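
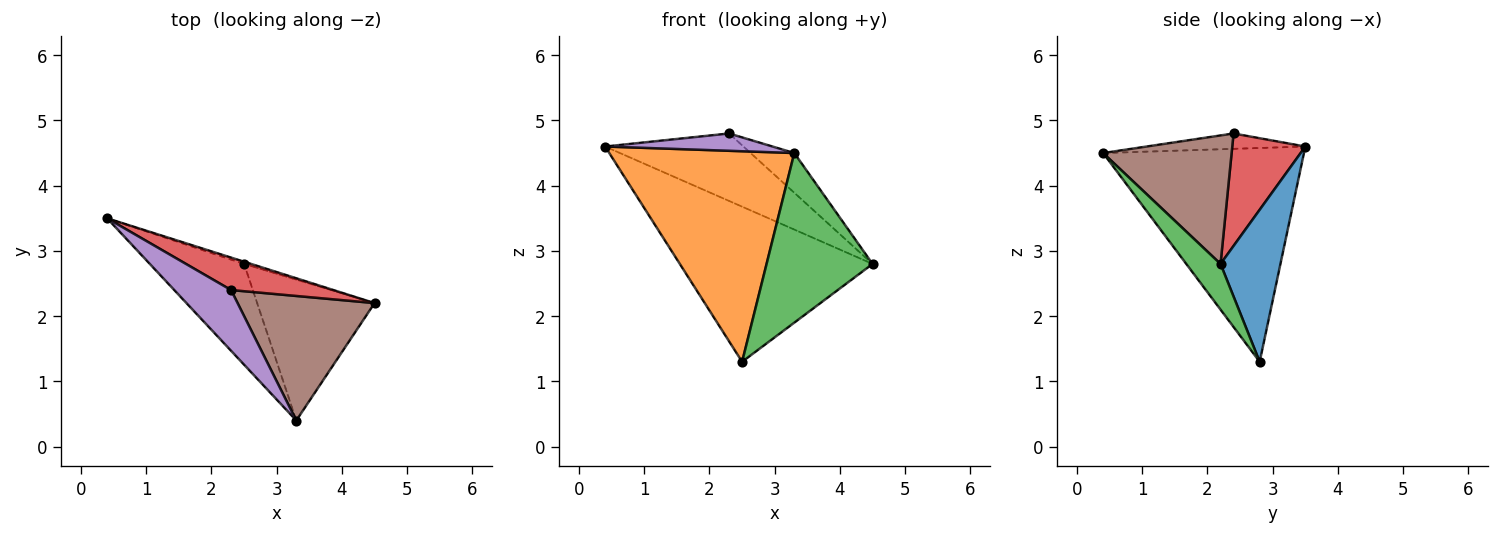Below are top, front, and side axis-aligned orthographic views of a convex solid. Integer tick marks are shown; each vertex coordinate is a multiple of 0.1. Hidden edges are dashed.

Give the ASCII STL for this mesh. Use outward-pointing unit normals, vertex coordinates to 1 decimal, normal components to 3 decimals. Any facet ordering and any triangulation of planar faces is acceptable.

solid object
 facet normal 0.297 0.955 -0.014
  outer loop
   vertex 2.5 2.8 1.3
   vertex 0.4 3.5 4.6
   vertex 4.5 2.2 2.8
  endloop
 endfacet
 facet normal -0.700 -0.645 -0.308
  outer loop
   vertex 2.5 2.8 1.3
   vertex 3.3 0.4 4.5
   vertex 0.4 3.5 4.6
  endloop
 endfacet
 facet normal 0.241 -0.746 -0.620
  outer loop
   vertex 2.5 2.8 1.3
   vertex 4.5 2.2 2.8
   vertex 3.3 0.4 4.5
  endloop
 endfacet
 facet normal 0.430 0.814 0.391
  outer loop
   vertex 2.3 2.4 4.8
   vertex 4.5 2.2 2.8
   vertex 0.4 3.5 4.6
  endloop
 endfacet
 facet normal -0.252 -0.265 0.931
  outer loop
   vertex 2.3 2.4 4.8
   vertex 0.4 3.5 4.6
   vertex 3.3 0.4 4.5
  endloop
 endfacet
 facet normal 0.666 0.227 0.710
  outer loop
   vertex 2.3 2.4 4.8
   vertex 3.3 0.4 4.5
   vertex 4.5 2.2 2.8
  endloop
 endfacet
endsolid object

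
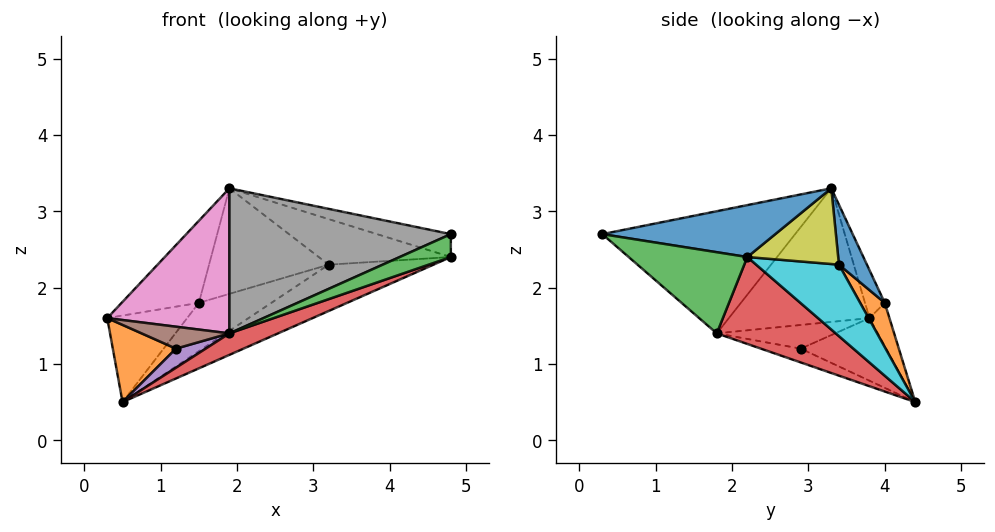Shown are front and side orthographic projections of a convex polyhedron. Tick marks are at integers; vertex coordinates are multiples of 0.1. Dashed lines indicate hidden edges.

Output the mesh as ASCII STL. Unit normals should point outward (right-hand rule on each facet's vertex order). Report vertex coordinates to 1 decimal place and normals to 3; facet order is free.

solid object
 facet normal 0.343 0.146 0.928
  outer loop
   vertex 1.9 3.3 3.3
   vertex 4.8 0.3 2.7
   vertex 4.8 2.2 2.4
  endloop
 endfacet
 facet normal -0.727 -0.538 -0.426
  outer loop
   vertex 1.2 2.9 1.2
   vertex 0.3 3.8 1.6
   vertex 0.5 4.4 0.5
  endloop
 endfacet
 facet normal 0.340 -0.147 -0.929
  outer loop
   vertex 1.9 1.8 1.4
   vertex 4.8 2.2 2.4
   vertex 4.8 0.3 2.7
  endloop
 endfacet
 facet normal 0.340 -0.139 -0.930
  outer loop
   vertex 1.9 1.8 1.4
   vertex 0.5 4.4 0.5
   vertex 4.8 2.2 2.4
  endloop
 endfacet
 facet normal -0.724 -0.539 -0.431
  outer loop
   vertex 1.9 1.8 1.4
   vertex 1.2 2.9 1.2
   vertex 0.5 4.4 0.5
  endloop
 endfacet
 facet normal -0.728 -0.540 -0.423
  outer loop
   vertex 1.9 1.8 1.4
   vertex 0.3 3.8 1.6
   vertex 1.2 2.9 1.2
  endloop
 endfacet
 facet normal -0.670 -0.582 0.460
  outer loop
   vertex 1.9 1.8 1.4
   vertex 1.9 3.3 3.3
   vertex 0.3 3.8 1.6
  endloop
 endfacet
 facet normal -0.564 -0.648 0.512
  outer loop
   vertex 1.9 1.8 1.4
   vertex 4.8 0.3 2.7
   vertex 1.9 3.3 3.3
  endloop
 endfacet
 facet normal 0.438 0.637 0.634
  outer loop
   vertex 3.2 3.4 2.3
   vertex 1.9 3.3 3.3
   vertex 4.8 2.2 2.4
  endloop
 endfacet
 facet normal 0.556 0.704 -0.442
  outer loop
   vertex 3.2 3.4 2.3
   vertex 4.8 2.2 2.4
   vertex 0.5 4.4 0.5
  endloop
 endfacet
 facet normal 0.212 0.906 0.366
  outer loop
   vertex 1.5 4.0 1.8
   vertex 1.9 3.3 3.3
   vertex 3.2 3.4 2.3
  endloop
 endfacet
 facet normal 0.321 0.946 0.044
  outer loop
   vertex 1.5 4.0 1.8
   vertex 3.2 3.4 2.3
   vertex 0.5 4.4 0.5
  endloop
 endfacet
 facet normal -0.220 0.860 0.460
  outer loop
   vertex 1.5 4.0 1.8
   vertex 0.3 3.8 1.6
   vertex 1.9 3.3 3.3
  endloop
 endfacet
 facet normal -0.218 0.873 0.436
  outer loop
   vertex 1.5 4.0 1.8
   vertex 0.5 4.4 0.5
   vertex 0.3 3.8 1.6
  endloop
 endfacet
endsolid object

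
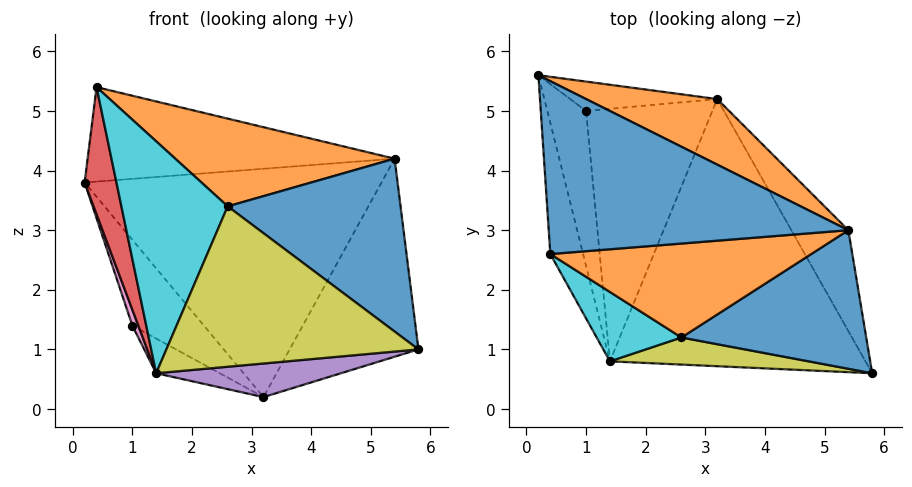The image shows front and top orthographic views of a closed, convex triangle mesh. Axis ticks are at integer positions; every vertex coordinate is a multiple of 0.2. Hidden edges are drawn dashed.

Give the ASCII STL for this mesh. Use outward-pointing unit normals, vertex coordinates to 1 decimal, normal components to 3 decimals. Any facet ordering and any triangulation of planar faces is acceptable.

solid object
 facet normal 0.170 0.473 0.865
  outer loop
   vertex 5.4 3.0 4.2
   vertex 0.2 5.6 3.8
   vertex 0.4 2.6 5.4
  endloop
 endfacet
 facet normal 0.417 0.873 0.251
  outer loop
   vertex 5.4 3.0 4.2
   vertex 3.2 5.2 0.2
   vertex 0.2 5.6 3.8
  endloop
 endfacet
 facet normal 0.864 0.449 -0.228
  outer loop
   vertex 5.4 3.0 4.2
   vertex 5.8 0.6 1.0
   vertex 3.2 5.2 0.2
  endloop
 endfacet
 facet normal -0.978 -0.145 -0.149
  outer loop
   vertex 1.4 0.8 0.6
   vertex 0.4 2.6 5.4
   vertex 0.2 5.6 3.8
  endloop
 endfacet
 facet normal 0.084 -0.124 -0.989
  outer loop
   vertex 1.4 0.8 0.6
   vertex 3.2 5.2 0.2
   vertex 5.8 0.6 1.0
  endloop
 endfacet
 facet normal -0.254 0.915 -0.313
  outer loop
   vertex 1.0 5.0 1.4
   vertex 0.2 5.6 3.8
   vertex 3.2 5.2 0.2
  endloop
 endfacet
 facet normal -0.951 -0.032 -0.309
  outer loop
   vertex 1.0 5.0 1.4
   vertex 1.4 0.8 0.6
   vertex 0.2 5.6 3.8
  endloop
 endfacet
 facet normal -0.484 0.119 -0.867
  outer loop
   vertex 1.0 5.0 1.4
   vertex 3.2 5.2 0.2
   vertex 1.4 0.8 0.6
  endloop
 endfacet
 facet normal -0.060 -0.984 0.166
  outer loop
   vertex 2.6 1.2 3.4
   vertex 1.4 0.8 0.6
   vertex 5.8 0.6 1.0
  endloop
 endfacet
 facet normal -0.330 -0.905 0.271
  outer loop
   vertex 2.6 1.2 3.4
   vertex 0.4 2.6 5.4
   vertex 1.4 0.8 0.6
  endloop
 endfacet
 facet normal 0.307 -0.742 0.595
  outer loop
   vertex 2.6 1.2 3.4
   vertex 5.8 0.6 1.0
   vertex 5.4 3.0 4.2
  endloop
 endfacet
 facet normal 0.224 -0.665 0.712
  outer loop
   vertex 2.6 1.2 3.4
   vertex 5.4 3.0 4.2
   vertex 0.4 2.6 5.4
  endloop
 endfacet
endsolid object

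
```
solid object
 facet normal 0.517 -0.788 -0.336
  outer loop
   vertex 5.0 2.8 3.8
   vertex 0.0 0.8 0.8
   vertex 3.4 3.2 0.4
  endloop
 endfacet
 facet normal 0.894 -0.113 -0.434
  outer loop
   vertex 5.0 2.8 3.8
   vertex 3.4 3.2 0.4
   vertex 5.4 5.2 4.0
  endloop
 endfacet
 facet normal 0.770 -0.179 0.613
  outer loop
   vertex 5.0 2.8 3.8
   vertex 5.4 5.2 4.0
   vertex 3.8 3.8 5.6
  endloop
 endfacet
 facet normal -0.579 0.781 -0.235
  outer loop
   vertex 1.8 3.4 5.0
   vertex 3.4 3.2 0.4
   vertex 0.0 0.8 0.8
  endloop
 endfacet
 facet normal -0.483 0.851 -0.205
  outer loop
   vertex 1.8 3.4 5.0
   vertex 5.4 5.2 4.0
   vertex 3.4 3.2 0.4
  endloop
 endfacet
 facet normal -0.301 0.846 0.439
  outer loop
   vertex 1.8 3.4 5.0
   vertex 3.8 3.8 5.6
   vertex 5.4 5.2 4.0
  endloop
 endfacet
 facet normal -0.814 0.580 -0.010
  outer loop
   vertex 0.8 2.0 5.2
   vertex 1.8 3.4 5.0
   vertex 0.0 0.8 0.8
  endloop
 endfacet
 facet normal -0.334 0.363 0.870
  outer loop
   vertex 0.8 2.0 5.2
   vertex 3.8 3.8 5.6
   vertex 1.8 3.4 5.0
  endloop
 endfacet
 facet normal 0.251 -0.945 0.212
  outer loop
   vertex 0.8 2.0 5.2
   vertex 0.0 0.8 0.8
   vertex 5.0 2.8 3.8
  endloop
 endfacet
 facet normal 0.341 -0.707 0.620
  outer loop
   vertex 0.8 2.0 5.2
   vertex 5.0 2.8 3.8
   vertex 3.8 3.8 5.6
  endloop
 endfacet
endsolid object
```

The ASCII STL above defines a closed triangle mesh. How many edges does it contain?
15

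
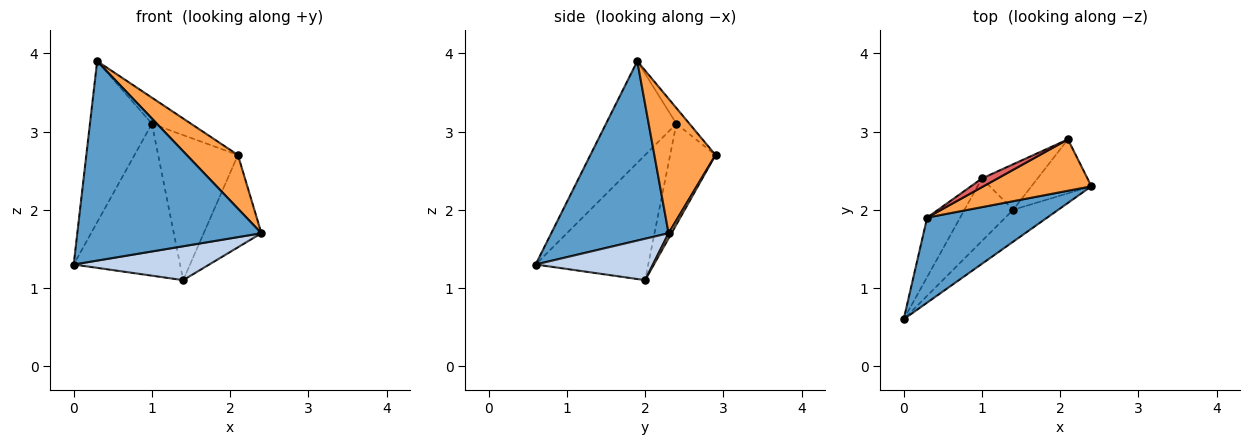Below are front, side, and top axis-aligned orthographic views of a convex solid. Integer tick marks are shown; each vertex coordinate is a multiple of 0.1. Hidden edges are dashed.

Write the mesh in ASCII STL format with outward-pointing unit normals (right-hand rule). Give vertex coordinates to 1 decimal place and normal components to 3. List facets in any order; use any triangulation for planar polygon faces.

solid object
 facet normal 0.506 -0.794 0.338
  outer loop
   vertex 0.3 1.9 3.9
   vertex 0.0 0.6 1.3
   vertex 2.4 2.3 1.7
  endloop
 endfacet
 facet normal 0.533 -0.616 -0.580
  outer loop
   vertex 1.4 2.0 1.1
   vertex 2.4 2.3 1.7
   vertex 0.0 0.6 1.3
  endloop
 endfacet
 facet normal 0.653 -0.547 0.524
  outer loop
   vertex 2.1 2.9 2.7
   vertex 0.3 1.9 3.9
   vertex 2.4 2.3 1.7
  endloop
 endfacet
 facet normal 0.044 0.862 -0.504
  outer loop
   vertex 2.1 2.9 2.7
   vertex 2.4 2.3 1.7
   vertex 1.4 2.0 1.1
  endloop
 endfacet
 facet normal -0.729 0.642 -0.237
  outer loop
   vertex 1.0 2.4 3.1
   vertex 0.0 0.6 1.3
   vertex 0.3 1.9 3.9
  endloop
 endfacet
 facet normal -0.700 0.661 -0.272
  outer loop
   vertex 1.0 2.4 3.1
   vertex 1.4 2.0 1.1
   vertex 0.0 0.6 1.3
  endloop
 endfacet
 facet normal -0.302 0.905 0.302
  outer loop
   vertex 1.0 2.4 3.1
   vertex 0.3 1.9 3.9
   vertex 2.1 2.9 2.7
  endloop
 endfacet
 facet normal -0.477 0.839 -0.263
  outer loop
   vertex 1.0 2.4 3.1
   vertex 2.1 2.9 2.7
   vertex 1.4 2.0 1.1
  endloop
 endfacet
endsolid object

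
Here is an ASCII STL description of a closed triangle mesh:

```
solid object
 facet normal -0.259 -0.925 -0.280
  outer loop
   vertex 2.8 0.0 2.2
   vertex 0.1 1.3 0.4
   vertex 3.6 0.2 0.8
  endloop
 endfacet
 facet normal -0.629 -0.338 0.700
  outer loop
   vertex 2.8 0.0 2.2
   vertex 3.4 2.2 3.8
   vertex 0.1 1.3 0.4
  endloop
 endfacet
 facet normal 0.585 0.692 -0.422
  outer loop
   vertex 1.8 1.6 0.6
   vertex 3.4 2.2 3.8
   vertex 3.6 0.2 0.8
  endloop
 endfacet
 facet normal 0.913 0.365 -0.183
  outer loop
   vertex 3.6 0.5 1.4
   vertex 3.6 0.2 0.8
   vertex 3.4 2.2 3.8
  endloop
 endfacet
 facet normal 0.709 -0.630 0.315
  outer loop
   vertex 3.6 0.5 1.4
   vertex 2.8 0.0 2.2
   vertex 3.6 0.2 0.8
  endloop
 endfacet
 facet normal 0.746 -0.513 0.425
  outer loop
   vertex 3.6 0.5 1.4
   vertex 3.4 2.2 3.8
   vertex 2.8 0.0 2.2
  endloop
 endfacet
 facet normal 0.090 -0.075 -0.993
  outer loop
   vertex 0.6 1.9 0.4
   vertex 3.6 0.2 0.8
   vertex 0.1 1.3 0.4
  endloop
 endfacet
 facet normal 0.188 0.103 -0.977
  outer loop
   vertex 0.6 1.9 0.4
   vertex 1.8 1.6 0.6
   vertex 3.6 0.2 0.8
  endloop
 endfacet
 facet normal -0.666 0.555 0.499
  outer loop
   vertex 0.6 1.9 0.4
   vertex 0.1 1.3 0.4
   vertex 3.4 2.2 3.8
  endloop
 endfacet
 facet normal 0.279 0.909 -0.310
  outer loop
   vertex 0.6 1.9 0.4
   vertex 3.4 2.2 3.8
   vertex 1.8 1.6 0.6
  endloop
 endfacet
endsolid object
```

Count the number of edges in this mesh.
15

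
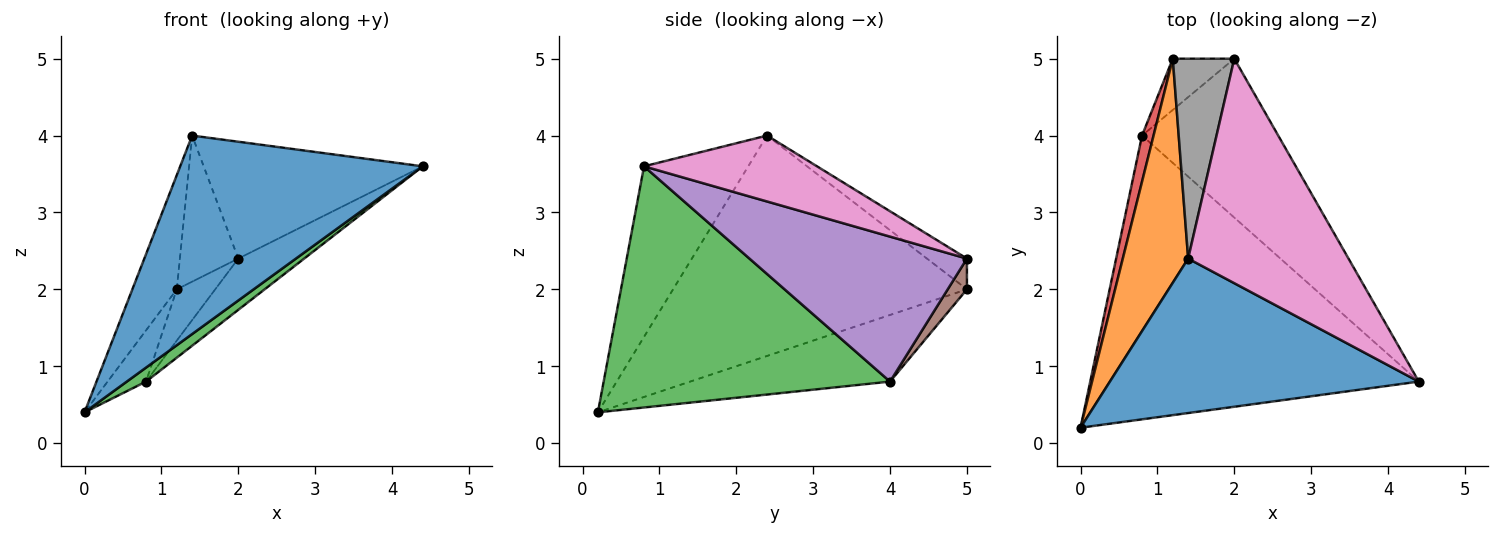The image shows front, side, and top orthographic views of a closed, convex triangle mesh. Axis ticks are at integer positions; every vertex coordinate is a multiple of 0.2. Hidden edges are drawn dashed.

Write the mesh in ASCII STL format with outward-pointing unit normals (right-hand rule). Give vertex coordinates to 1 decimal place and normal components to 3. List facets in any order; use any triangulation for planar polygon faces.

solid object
 facet normal -0.321 -0.747 0.582
  outer loop
   vertex 1.4 2.4 4.0
   vertex 0.0 0.2 0.4
   vertex 4.4 0.8 3.6
  endloop
 endfacet
 facet normal -0.949 0.143 0.281
  outer loop
   vertex 1.4 2.4 4.0
   vertex 1.2 5.0 2.0
   vertex 0.0 0.2 0.4
  endloop
 endfacet
 facet normal 0.591 -0.040 -0.806
  outer loop
   vertex 0.8 4.0 0.8
   vertex 4.4 0.8 3.6
   vertex 0.0 0.2 0.4
  endloop
 endfacet
 facet normal -0.968 0.186 0.168
  outer loop
   vertex 0.8 4.0 0.8
   vertex 0.0 0.2 0.4
   vertex 1.2 5.0 2.0
  endloop
 endfacet
 facet normal 0.712 0.216 -0.669
  outer loop
   vertex 2.0 5.0 2.4
   vertex 4.4 0.8 3.6
   vertex 0.8 4.0 0.8
  endloop
 endfacet
 facet normal 0.333 0.667 -0.667
  outer loop
   vertex 2.0 5.0 2.4
   vertex 0.8 4.0 0.8
   vertex 1.2 5.0 2.0
  endloop
 endfacet
 facet normal 0.342 0.434 0.833
  outer loop
   vertex 2.0 5.0 2.4
   vertex 1.4 2.4 4.0
   vertex 4.4 0.8 3.6
  endloop
 endfacet
 facet normal -0.374 0.547 0.749
  outer loop
   vertex 2.0 5.0 2.4
   vertex 1.2 5.0 2.0
   vertex 1.4 2.4 4.0
  endloop
 endfacet
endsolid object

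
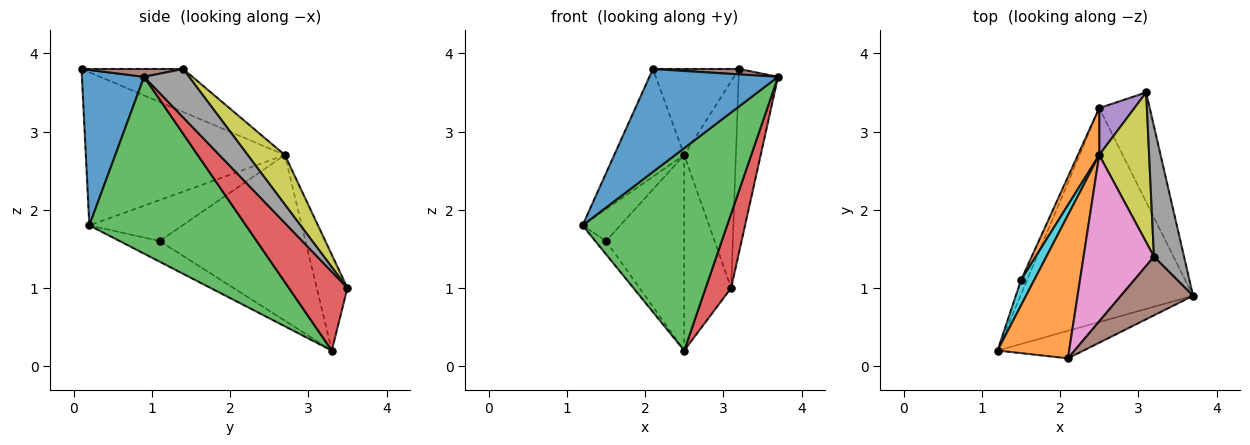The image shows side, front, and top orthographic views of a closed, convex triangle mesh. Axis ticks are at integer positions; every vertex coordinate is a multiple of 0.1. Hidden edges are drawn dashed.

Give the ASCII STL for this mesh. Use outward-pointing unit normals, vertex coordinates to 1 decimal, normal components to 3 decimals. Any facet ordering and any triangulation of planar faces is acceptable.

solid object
 facet normal 0.423 -0.875 -0.234
  outer loop
   vertex 2.1 0.1 3.8
   vertex 1.2 0.2 1.8
   vertex 3.7 0.9 3.7
  endloop
 endfacet
 facet normal -0.863 0.304 0.404
  outer loop
   vertex 2.5 2.7 2.7
   vertex 1.2 0.2 1.8
   vertex 2.1 0.1 3.8
  endloop
 endfacet
 facet normal 0.597 -0.551 -0.583
  outer loop
   vertex 2.5 3.3 0.2
   vertex 3.7 0.9 3.7
   vertex 1.2 0.2 1.8
  endloop
 endfacet
 facet normal 0.790 -0.344 -0.507
  outer loop
   vertex 2.5 3.3 0.2
   vertex 3.1 3.5 1.0
   vertex 3.7 0.9 3.7
  endloop
 endfacet
 facet normal -0.536 0.821 0.197
  outer loop
   vertex 2.5 3.3 0.2
   vertex 2.5 2.7 2.7
   vertex 3.1 3.5 1.0
  endloop
 endfacet
 facet normal 0.107 -0.091 0.990
  outer loop
   vertex 3.2 1.4 3.8
   vertex 2.1 0.1 3.8
   vertex 3.7 0.9 3.7
  endloop
 endfacet
 facet normal -0.477 0.404 0.781
  outer loop
   vertex 3.2 1.4 3.8
   vertex 2.5 2.7 2.7
   vertex 2.1 0.1 3.8
  endloop
 endfacet
 facet normal 0.682 0.597 0.423
  outer loop
   vertex 3.2 1.4 3.8
   vertex 3.7 0.9 3.7
   vertex 3.1 3.5 1.0
  endloop
 endfacet
 facet normal 0.503 0.700 0.507
  outer loop
   vertex 3.2 1.4 3.8
   vertex 3.1 3.5 1.0
   vertex 2.5 2.7 2.7
  endloop
 endfacet
 facet normal -0.889 0.360 0.285
  outer loop
   vertex 1.5 1.1 1.6
   vertex 1.2 0.2 1.8
   vertex 2.5 2.7 2.7
  endloop
 endfacet
 facet normal -0.929 0.249 -0.272
  outer loop
   vertex 1.5 1.1 1.6
   vertex 2.5 3.3 0.2
   vertex 1.2 0.2 1.8
  endloop
 endfacet
 facet normal -0.876 0.470 0.113
  outer loop
   vertex 1.5 1.1 1.6
   vertex 2.5 2.7 2.7
   vertex 2.5 3.3 0.2
  endloop
 endfacet
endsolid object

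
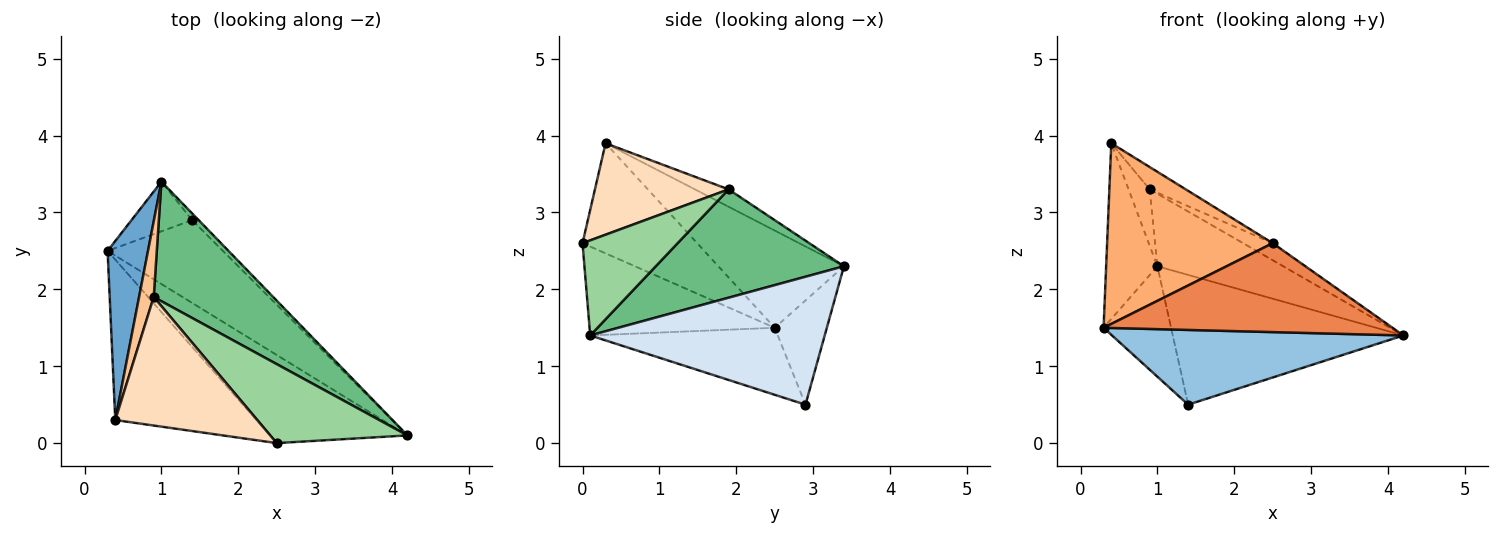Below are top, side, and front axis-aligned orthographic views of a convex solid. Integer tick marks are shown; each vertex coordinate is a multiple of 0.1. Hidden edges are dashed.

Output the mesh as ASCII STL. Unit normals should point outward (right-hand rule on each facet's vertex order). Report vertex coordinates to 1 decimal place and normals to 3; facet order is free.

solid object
 facet normal -0.864 0.353 0.359
  outer loop
   vertex 1.0 3.4 2.3
   vertex 0.3 2.5 1.5
   vertex 0.4 0.3 3.9
  endloop
 endfacet
 facet normal -0.396 -0.615 -0.682
  outer loop
   vertex 1.4 2.9 0.5
   vertex 4.2 0.1 1.4
   vertex 0.3 2.5 1.5
  endloop
 endfacet
 facet normal -0.576 0.746 -0.335
  outer loop
   vertex 1.4 2.9 0.5
   vertex 0.3 2.5 1.5
   vertex 1.0 3.4 2.3
  endloop
 endfacet
 facet normal 0.712 0.701 -0.036
  outer loop
   vertex 1.4 2.9 0.5
   vertex 1.0 3.4 2.3
   vertex 4.2 0.1 1.4
  endloop
 endfacet
 facet normal -0.414 -0.646 -0.641
  outer loop
   vertex 2.5 0.0 2.6
   vertex 0.3 2.5 1.5
   vertex 4.2 0.1 1.4
  endloop
 endfacet
 facet normal -0.460 -0.664 -0.590
  outer loop
   vertex 2.5 0.0 2.6
   vertex 0.4 0.3 3.9
   vertex 0.3 2.5 1.5
  endloop
 endfacet
 facet normal -0.689 0.433 0.581
  outer loop
   vertex 0.9 1.9 3.3
   vertex 1.0 3.4 2.3
   vertex 0.4 0.3 3.9
  endloop
 endfacet
 facet normal 0.536 0.145 0.832
  outer loop
   vertex 0.9 1.9 3.3
   vertex 0.4 0.3 3.9
   vertex 2.5 0.0 2.6
  endloop
 endfacet
 facet normal 0.613 0.410 0.676
  outer loop
   vertex 0.9 1.9 3.3
   vertex 4.2 0.1 1.4
   vertex 1.0 3.4 2.3
  endloop
 endfacet
 facet normal 0.561 0.174 0.809
  outer loop
   vertex 0.9 1.9 3.3
   vertex 2.5 0.0 2.6
   vertex 4.2 0.1 1.4
  endloop
 endfacet
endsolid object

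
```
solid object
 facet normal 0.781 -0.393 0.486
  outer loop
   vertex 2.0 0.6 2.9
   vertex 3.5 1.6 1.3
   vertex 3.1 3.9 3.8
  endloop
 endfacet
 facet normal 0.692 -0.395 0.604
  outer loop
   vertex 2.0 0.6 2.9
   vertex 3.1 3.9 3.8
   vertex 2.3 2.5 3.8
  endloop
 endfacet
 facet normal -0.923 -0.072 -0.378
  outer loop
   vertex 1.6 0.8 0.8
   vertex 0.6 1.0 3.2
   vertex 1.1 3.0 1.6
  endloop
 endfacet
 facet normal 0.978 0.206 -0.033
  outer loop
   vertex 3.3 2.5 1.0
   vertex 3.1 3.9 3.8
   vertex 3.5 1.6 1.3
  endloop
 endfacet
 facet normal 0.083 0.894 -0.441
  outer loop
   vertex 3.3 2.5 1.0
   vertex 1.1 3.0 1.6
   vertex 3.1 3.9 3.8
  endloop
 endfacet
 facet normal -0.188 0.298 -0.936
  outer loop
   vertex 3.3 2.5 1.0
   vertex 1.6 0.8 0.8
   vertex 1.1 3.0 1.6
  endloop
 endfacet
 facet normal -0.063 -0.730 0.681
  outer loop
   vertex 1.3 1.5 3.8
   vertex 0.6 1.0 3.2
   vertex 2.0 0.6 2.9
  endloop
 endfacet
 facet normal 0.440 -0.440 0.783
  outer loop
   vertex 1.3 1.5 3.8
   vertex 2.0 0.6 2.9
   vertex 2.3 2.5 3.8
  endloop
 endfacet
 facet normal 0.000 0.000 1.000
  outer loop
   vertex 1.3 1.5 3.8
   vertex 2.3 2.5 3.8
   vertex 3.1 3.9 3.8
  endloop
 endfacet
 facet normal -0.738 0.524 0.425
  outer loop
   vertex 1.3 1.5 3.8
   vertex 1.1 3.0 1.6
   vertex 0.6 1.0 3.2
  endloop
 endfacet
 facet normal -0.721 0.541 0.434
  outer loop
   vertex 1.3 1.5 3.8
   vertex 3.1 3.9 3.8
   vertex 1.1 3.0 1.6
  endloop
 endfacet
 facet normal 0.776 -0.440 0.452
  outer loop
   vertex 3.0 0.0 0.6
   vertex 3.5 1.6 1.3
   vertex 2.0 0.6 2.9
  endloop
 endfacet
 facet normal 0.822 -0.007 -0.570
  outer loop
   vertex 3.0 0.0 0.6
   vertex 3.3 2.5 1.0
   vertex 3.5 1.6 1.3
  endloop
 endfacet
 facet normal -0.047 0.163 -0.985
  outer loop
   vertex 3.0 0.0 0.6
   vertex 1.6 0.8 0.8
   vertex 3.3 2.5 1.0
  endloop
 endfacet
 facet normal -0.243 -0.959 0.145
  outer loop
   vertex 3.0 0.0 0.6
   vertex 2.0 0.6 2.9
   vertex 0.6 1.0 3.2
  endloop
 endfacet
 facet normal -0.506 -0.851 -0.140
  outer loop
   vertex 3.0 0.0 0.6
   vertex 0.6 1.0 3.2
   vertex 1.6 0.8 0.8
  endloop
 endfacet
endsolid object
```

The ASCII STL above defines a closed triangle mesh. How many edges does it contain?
24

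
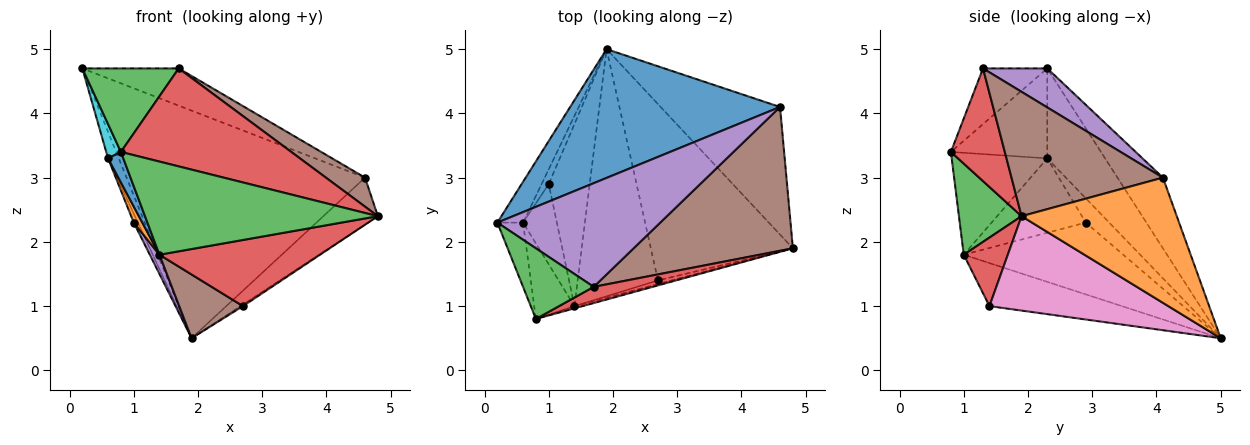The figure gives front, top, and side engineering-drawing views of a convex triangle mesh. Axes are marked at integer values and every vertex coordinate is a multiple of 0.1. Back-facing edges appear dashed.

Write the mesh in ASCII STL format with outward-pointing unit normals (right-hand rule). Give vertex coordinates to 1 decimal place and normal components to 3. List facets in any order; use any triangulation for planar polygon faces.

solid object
 facet normal -0.164 0.859 0.486
  outer loop
   vertex 4.6 4.1 3.0
   vertex 1.9 5.0 0.5
   vertex 0.2 2.3 4.7
  endloop
 endfacet
 facet normal 0.701 0.246 -0.669
  outer loop
   vertex 4.6 4.1 3.0
   vertex 4.8 1.9 2.4
   vertex 1.9 5.0 0.5
  endloop
 endfacet
 facet normal -0.454 -0.680 0.576
  outer loop
   vertex 1.7 1.3 4.7
   vertex 0.2 2.3 4.7
   vertex 0.8 0.8 3.4
  endloop
 endfacet
 facet normal 0.298 -0.942 0.156
  outer loop
   vertex 1.7 1.3 4.7
   vertex 0.8 0.8 3.4
   vertex 4.8 1.9 2.4
  endloop
 endfacet
 facet normal 0.220 0.330 0.918
  outer loop
   vertex 1.7 1.3 4.7
   vertex 4.6 4.1 3.0
   vertex 0.2 2.3 4.7
  endloop
 endfacet
 facet normal 0.608 -0.157 0.778
  outer loop
   vertex 1.7 1.3 4.7
   vertex 4.8 1.9 2.4
   vertex 4.6 4.1 3.0
  endloop
 endfacet
 facet normal 0.553 0.007 -0.833
  outer loop
   vertex 2.7 1.4 1.0
   vertex 1.9 5.0 0.5
   vertex 4.8 1.9 2.4
  endloop
 endfacet
 facet normal -0.947 0.175 -0.270
  outer loop
   vertex 0.6 2.3 3.3
   vertex 0.2 2.3 4.7
   vertex 1.9 5.0 0.5
  endloop
 endfacet
 facet normal -0.946 0.167 -0.278
  outer loop
   vertex 0.6 2.3 3.3
   vertex 1.9 5.0 0.5
   vertex 1.0 2.9 2.3
  endloop
 endfacet
 facet normal -0.951 -0.145 -0.272
  outer loop
   vertex 0.6 2.3 3.3
   vertex 0.8 0.8 3.4
   vertex 0.2 2.3 4.7
  endloop
 endfacet
 facet normal -0.920 -0.147 -0.363
  outer loop
   vertex 1.4 1.0 1.8
   vertex 0.8 0.8 3.4
   vertex 0.6 2.3 3.3
  endloop
 endfacet
 facet normal -0.907 -0.082 -0.412
  outer loop
   vertex 1.4 1.0 1.8
   vertex 0.6 2.3 3.3
   vertex 1.0 2.9 2.3
  endloop
 endfacet
 facet normal 0.260 -0.965 -0.023
  outer loop
   vertex 1.4 1.0 1.8
   vertex 4.8 1.9 2.4
   vertex 0.8 0.8 3.4
  endloop
 endfacet
 facet normal 0.264 -0.963 -0.052
  outer loop
   vertex 1.4 1.0 1.8
   vertex 2.7 1.4 1.0
   vertex 4.8 1.9 2.4
  endloop
 endfacet
 facet normal -0.867 -0.052 -0.495
  outer loop
   vertex 1.4 1.0 1.8
   vertex 1.0 2.9 2.3
   vertex 1.9 5.0 0.5
  endloop
 endfacet
 facet normal -0.461 -0.222 -0.859
  outer loop
   vertex 1.4 1.0 1.8
   vertex 1.9 5.0 0.5
   vertex 2.7 1.4 1.0
  endloop
 endfacet
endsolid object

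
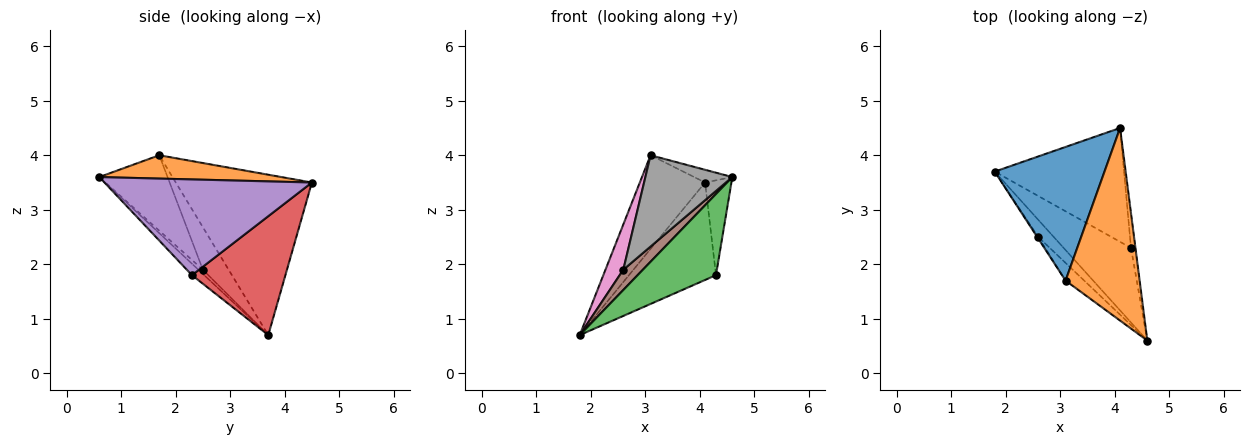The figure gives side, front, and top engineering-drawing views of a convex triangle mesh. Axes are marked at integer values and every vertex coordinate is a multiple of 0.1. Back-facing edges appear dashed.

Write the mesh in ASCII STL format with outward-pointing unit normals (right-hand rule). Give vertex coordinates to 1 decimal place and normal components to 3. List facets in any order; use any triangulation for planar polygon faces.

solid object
 facet normal -0.767 0.368 0.525
  outer loop
   vertex 3.1 1.7 4.0
   vertex 4.1 4.5 3.5
   vertex 1.8 3.7 0.7
  endloop
 endfacet
 facet normal 0.300 0.063 0.952
  outer loop
   vertex 3.1 1.7 4.0
   vertex 4.6 0.6 3.6
   vertex 4.1 4.5 3.5
  endloop
 endfacet
 facet normal -0.114 -0.732 -0.672
  outer loop
   vertex 4.3 2.3 1.8
   vertex 4.6 0.6 3.6
   vertex 1.8 3.7 0.7
  endloop
 endfacet
 facet normal 0.573 0.533 -0.623
  outer loop
   vertex 4.3 2.3 1.8
   vertex 1.8 3.7 0.7
   vertex 4.1 4.5 3.5
  endloop
 endfacet
 facet normal 0.991 0.126 -0.046
  outer loop
   vertex 4.3 2.3 1.8
   vertex 4.1 4.5 3.5
   vertex 4.6 0.6 3.6
  endloop
 endfacet
 facet normal -0.173 -0.752 -0.636
  outer loop
   vertex 2.6 2.5 1.9
   vertex 1.8 3.7 0.7
   vertex 4.6 0.6 3.6
  endloop
 endfacet
 facet normal -0.822 -0.569 -0.021
  outer loop
   vertex 2.6 2.5 1.9
   vertex 3.1 1.7 4.0
   vertex 1.8 3.7 0.7
  endloop
 endfacet
 facet normal -0.610 -0.778 -0.151
  outer loop
   vertex 2.6 2.5 1.9
   vertex 4.6 0.6 3.6
   vertex 3.1 1.7 4.0
  endloop
 endfacet
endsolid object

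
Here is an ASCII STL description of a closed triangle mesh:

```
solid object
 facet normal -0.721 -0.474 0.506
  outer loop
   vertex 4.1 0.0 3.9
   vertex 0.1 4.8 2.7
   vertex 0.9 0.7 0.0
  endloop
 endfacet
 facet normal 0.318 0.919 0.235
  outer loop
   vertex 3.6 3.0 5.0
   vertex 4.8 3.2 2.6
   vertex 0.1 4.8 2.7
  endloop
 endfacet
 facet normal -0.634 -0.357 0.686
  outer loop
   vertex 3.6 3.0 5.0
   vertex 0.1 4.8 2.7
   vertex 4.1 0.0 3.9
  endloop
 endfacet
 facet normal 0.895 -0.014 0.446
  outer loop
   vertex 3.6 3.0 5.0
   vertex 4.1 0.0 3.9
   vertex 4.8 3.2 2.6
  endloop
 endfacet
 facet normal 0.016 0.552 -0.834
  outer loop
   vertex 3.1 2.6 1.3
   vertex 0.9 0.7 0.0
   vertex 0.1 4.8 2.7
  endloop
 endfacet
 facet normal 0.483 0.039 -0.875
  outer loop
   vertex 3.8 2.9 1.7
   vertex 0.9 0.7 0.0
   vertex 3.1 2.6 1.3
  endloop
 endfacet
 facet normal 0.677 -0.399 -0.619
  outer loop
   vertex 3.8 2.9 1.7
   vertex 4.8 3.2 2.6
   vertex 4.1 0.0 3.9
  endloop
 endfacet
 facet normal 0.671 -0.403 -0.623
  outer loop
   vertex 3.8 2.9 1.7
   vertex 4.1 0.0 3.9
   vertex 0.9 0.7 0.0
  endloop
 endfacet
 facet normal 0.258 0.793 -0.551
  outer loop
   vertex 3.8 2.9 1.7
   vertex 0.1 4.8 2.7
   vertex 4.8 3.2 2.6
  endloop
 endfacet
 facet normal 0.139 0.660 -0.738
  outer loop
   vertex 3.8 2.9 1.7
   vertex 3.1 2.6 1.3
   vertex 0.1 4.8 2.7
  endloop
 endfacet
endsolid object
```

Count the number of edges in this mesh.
15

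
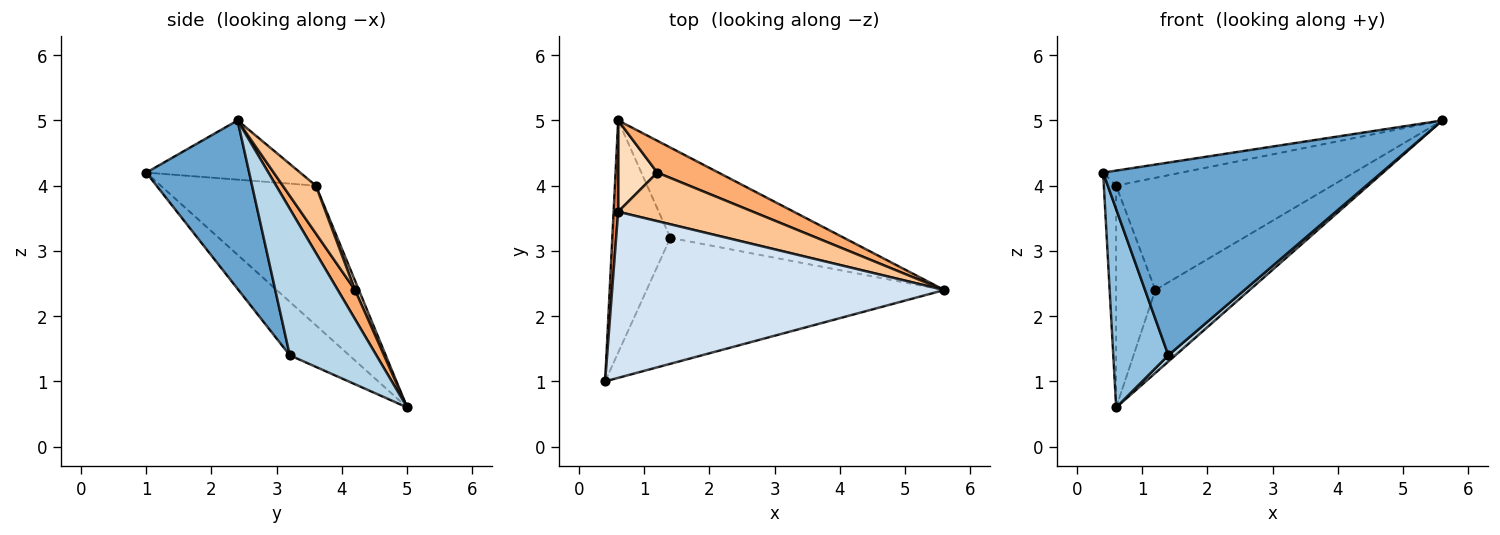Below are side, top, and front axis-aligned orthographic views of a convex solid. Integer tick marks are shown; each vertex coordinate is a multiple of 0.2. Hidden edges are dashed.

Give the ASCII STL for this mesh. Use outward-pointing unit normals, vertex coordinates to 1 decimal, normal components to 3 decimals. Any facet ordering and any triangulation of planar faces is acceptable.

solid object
 facet normal 0.296 -0.800 -0.523
  outer loop
   vertex 1.4 3.2 1.4
   vertex 5.6 2.4 5.0
   vertex 0.4 1.0 4.2
  endloop
 endfacet
 facet normal -0.574 -0.532 -0.623
  outer loop
   vertex 1.4 3.2 1.4
   vertex 0.4 1.0 4.2
   vertex 0.6 5.0 0.6
  endloop
 endfacet
 facet normal 0.644 -0.053 -0.763
  outer loop
   vertex 1.4 3.2 1.4
   vertex 0.6 5.0 0.6
   vertex 5.6 2.4 5.0
  endloop
 endfacet
 facet normal -0.175 0.089 0.981
  outer loop
   vertex 0.6 3.6 4.0
   vertex 0.4 1.0 4.2
   vertex 5.6 2.4 5.0
  endloop
 endfacet
 facet normal -0.996 0.079 0.033
  outer loop
   vertex 0.6 3.6 4.0
   vertex 0.6 5.0 0.6
   vertex 0.4 1.0 4.2
  endloop
 endfacet
 facet normal 0.168 0.920 0.353
  outer loop
   vertex 1.2 4.2 2.4
   vertex 5.6 2.4 5.0
   vertex 0.6 5.0 0.6
  endloop
 endfacet
 facet normal 0.139 0.909 0.393
  outer loop
   vertex 1.2 4.2 2.4
   vertex 0.6 3.6 4.0
   vertex 5.6 2.4 5.0
  endloop
 endfacet
 facet normal 0.090 0.921 0.379
  outer loop
   vertex 1.2 4.2 2.4
   vertex 0.6 5.0 0.6
   vertex 0.6 3.6 4.0
  endloop
 endfacet
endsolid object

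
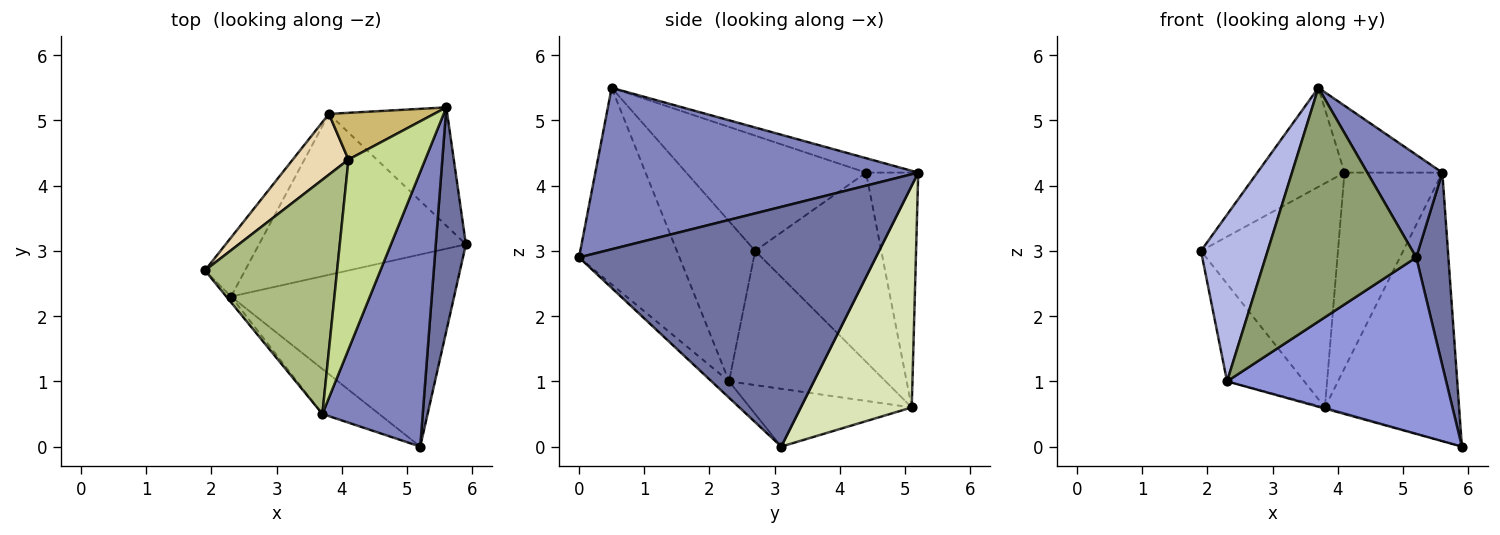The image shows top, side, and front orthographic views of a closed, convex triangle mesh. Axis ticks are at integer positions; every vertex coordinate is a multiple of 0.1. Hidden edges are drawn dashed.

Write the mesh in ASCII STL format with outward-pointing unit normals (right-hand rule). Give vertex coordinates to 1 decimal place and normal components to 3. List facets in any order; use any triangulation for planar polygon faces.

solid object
 facet normal 0.987 -0.107 0.124
  outer loop
   vertex 5.6 5.2 4.2
   vertex 5.2 0.0 2.9
   vertex 5.9 3.1 0.0
  endloop
 endfacet
 facet normal 0.833 -0.194 0.518
  outer loop
   vertex 3.7 0.5 5.5
   vertex 5.2 0.0 2.9
   vertex 5.6 5.2 4.2
  endloop
 endfacet
 facet normal -0.054 -0.676 -0.735
  outer loop
   vertex 2.3 2.3 1.0
   vertex 5.9 3.1 0.0
   vertex 5.2 0.0 2.9
  endloop
 endfacet
 facet normal -0.761 -0.648 -0.023
  outer loop
   vertex 2.3 2.3 1.0
   vertex 3.7 0.5 5.5
   vertex 1.9 2.7 3.0
  endloop
 endfacet
 facet normal -0.548 -0.821 -0.158
  outer loop
   vertex 2.3 2.3 1.0
   vertex 5.2 0.0 2.9
   vertex 3.7 0.5 5.5
  endloop
 endfacet
 facet normal -0.626 0.304 0.718
  outer loop
   vertex 4.1 4.4 4.2
   vertex 1.9 2.7 3.0
   vertex 3.7 0.5 5.5
  endloop
 endfacet
 facet normal -0.175 0.327 0.929
  outer loop
   vertex 4.1 4.4 4.2
   vertex 3.7 0.5 5.5
   vertex 5.6 5.2 4.2
  endloop
 endfacet
 facet normal 0.603 0.730 -0.322
  outer loop
   vertex 3.8 5.1 0.6
   vertex 5.6 5.2 4.2
   vertex 5.9 3.1 0.0
  endloop
 endfacet
 facet normal -0.269 0.007 -0.963
  outer loop
   vertex 3.8 5.1 0.6
   vertex 5.9 3.1 0.0
   vertex 2.3 2.3 1.0
  endloop
 endfacet
 facet normal -0.460 0.863 0.206
  outer loop
   vertex 3.8 5.1 0.6
   vertex 4.1 4.4 4.2
   vertex 5.6 5.2 4.2
  endloop
 endfacet
 facet normal -0.866 0.427 -0.259
  outer loop
   vertex 3.8 5.1 0.6
   vertex 2.3 2.3 1.0
   vertex 1.9 2.7 3.0
  endloop
 endfacet
 facet normal -0.664 0.721 0.196
  outer loop
   vertex 3.8 5.1 0.6
   vertex 1.9 2.7 3.0
   vertex 4.1 4.4 4.2
  endloop
 endfacet
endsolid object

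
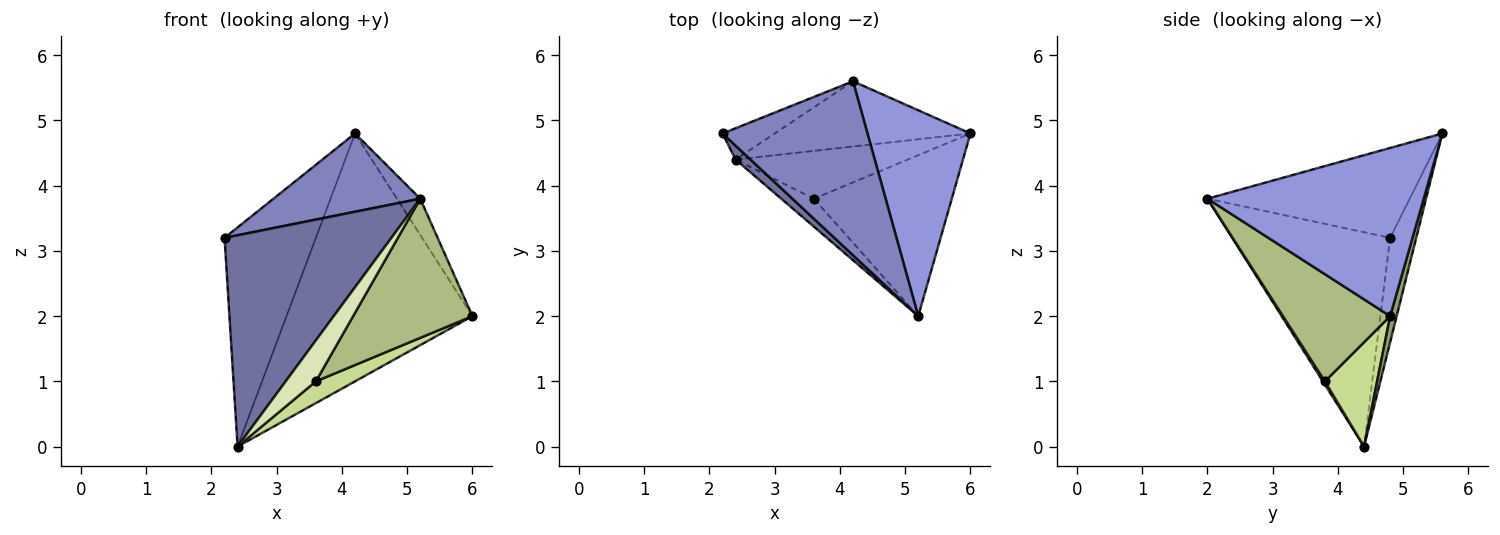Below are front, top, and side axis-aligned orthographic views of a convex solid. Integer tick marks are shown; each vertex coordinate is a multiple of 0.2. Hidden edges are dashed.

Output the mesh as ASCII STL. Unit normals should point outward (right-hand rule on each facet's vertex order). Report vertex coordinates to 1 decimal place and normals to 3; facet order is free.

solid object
 facet normal -0.687 -0.725 0.048
  outer loop
   vertex 2.4 4.4 0.0
   vertex 5.2 2.0 3.8
   vertex 2.2 4.8 3.2
  endloop
 endfacet
 facet normal -0.492 -0.357 0.794
  outer loop
   vertex 4.2 5.6 4.8
   vertex 2.2 4.8 3.2
   vertex 5.2 2.0 3.8
  endloop
 endfacet
 facet normal 0.849 0.092 0.520
  outer loop
   vertex 4.2 5.6 4.8
   vertex 5.2 2.0 3.8
   vertex 6.0 4.8 2.0
  endloop
 endfacet
 facet normal -0.272 0.953 -0.136
  outer loop
   vertex 4.2 5.6 4.8
   vertex 2.4 4.4 0.0
   vertex 2.2 4.8 3.2
  endloop
 endfacet
 facet normal 0.034 0.967 -0.254
  outer loop
   vertex 4.2 5.6 4.8
   vertex 6.0 4.8 2.0
   vertex 2.4 4.4 0.0
  endloop
 endfacet
 facet normal 0.507 -0.564 -0.652
  outer loop
   vertex 3.6 3.8 1.0
   vertex 6.0 4.8 2.0
   vertex 5.2 2.0 3.8
  endloop
 endfacet
 facet normal 0.483 -0.362 -0.797
  outer loop
   vertex 3.6 3.8 1.0
   vertex 2.4 4.4 0.0
   vertex 6.0 4.8 2.0
  endloop
 endfacet
 facet normal 0.056 -0.825 -0.562
  outer loop
   vertex 3.6 3.8 1.0
   vertex 5.2 2.0 3.8
   vertex 2.4 4.4 0.0
  endloop
 endfacet
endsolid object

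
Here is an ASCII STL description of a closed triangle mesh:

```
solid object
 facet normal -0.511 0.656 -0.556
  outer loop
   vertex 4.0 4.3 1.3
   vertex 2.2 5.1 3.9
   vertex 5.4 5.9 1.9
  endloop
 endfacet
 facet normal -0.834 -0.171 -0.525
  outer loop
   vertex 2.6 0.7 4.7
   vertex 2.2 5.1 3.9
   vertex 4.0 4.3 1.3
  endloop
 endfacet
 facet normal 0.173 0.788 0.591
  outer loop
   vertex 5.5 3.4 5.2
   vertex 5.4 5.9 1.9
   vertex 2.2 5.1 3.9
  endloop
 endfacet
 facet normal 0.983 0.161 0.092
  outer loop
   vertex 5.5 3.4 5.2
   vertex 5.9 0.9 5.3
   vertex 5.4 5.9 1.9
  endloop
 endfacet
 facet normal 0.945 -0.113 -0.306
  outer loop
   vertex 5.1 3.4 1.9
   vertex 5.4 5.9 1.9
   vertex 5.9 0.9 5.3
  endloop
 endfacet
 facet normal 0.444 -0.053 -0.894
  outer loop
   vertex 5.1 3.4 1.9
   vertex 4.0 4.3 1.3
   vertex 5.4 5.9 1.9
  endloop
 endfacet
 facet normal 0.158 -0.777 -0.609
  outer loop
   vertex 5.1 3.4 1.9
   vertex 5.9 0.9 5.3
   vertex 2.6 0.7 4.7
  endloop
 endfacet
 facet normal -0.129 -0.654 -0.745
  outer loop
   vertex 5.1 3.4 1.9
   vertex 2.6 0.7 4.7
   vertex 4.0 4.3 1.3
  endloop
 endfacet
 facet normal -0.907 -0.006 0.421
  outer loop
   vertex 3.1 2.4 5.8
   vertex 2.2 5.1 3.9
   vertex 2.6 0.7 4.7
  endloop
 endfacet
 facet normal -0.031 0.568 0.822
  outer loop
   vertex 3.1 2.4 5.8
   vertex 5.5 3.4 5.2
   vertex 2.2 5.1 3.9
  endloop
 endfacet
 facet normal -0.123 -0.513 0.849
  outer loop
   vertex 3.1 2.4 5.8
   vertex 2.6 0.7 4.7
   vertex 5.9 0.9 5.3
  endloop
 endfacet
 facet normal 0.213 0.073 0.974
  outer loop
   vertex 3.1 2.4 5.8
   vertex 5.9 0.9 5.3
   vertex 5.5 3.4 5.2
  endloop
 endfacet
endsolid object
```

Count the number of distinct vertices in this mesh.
8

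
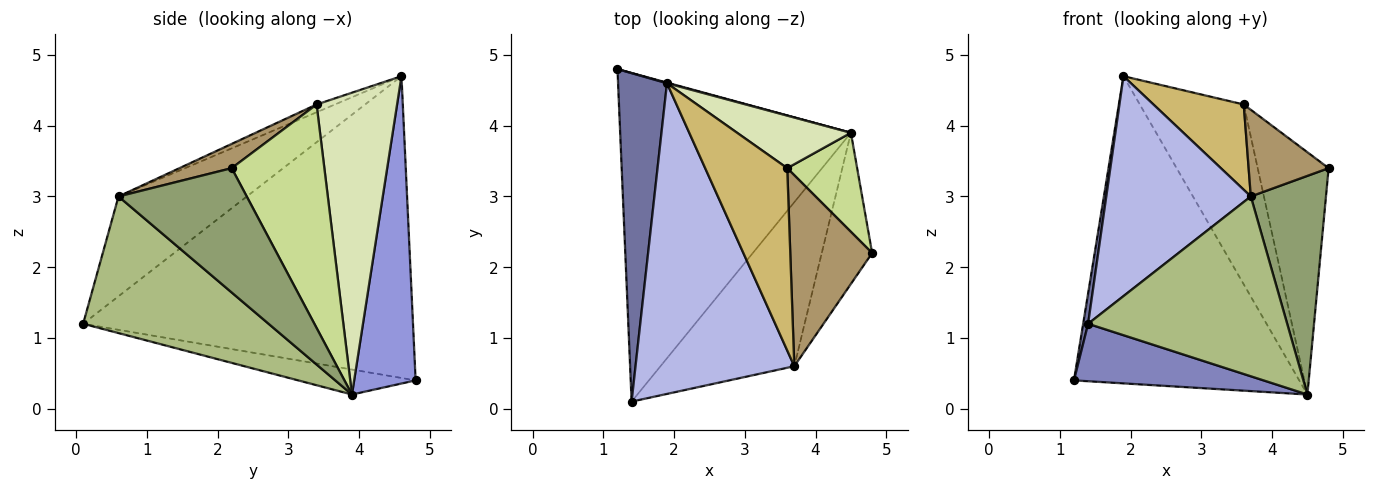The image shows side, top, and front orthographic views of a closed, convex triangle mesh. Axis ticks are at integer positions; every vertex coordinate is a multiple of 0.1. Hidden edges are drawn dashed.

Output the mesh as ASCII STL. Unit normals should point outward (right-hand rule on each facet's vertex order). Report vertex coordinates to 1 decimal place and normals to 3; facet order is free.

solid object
 facet normal -0.987 -0.015 0.160
  outer loop
   vertex 1.9 4.6 4.7
   vertex 1.2 4.8 0.4
   vertex 1.4 0.1 1.2
  endloop
 endfacet
 facet normal -0.106 -0.171 -0.980
  outer loop
   vertex 4.5 3.9 0.2
   vertex 1.4 0.1 1.2
   vertex 1.2 4.8 0.4
  endloop
 endfacet
 facet normal 0.263 0.965 0.002
  outer loop
   vertex 4.5 3.9 0.2
   vertex 1.2 4.8 0.4
   vertex 1.9 4.6 4.7
  endloop
 endfacet
 facet normal -0.457 -0.514 0.726
  outer loop
   vertex 3.7 0.6 3.0
   vertex 1.9 4.6 4.7
   vertex 1.4 0.1 1.2
  endloop
 endfacet
 facet normal 0.814 -0.477 -0.330
  outer loop
   vertex 3.7 0.6 3.0
   vertex 4.5 3.9 0.2
   vertex 4.8 2.2 3.4
  endloop
 endfacet
 facet normal 0.567 -0.609 -0.555
  outer loop
   vertex 3.7 0.6 3.0
   vertex 1.4 0.1 1.2
   vertex 4.5 3.9 0.2
  endloop
 endfacet
 facet normal 0.771 0.590 0.241
  outer loop
   vertex 3.6 3.4 4.3
   vertex 4.8 2.2 3.4
   vertex 4.5 3.9 0.2
  endloop
 endfacet
 facet normal 0.597 0.770 0.225
  outer loop
   vertex 3.6 3.4 4.3
   vertex 4.5 3.9 0.2
   vertex 1.9 4.6 4.7
  endloop
 endfacet
 facet normal 0.261 -0.399 0.879
  outer loop
   vertex 3.6 3.4 4.3
   vertex 3.7 0.6 3.0
   vertex 4.8 2.2 3.4
  endloop
 endfacet
 facet normal -0.086 -0.422 0.903
  outer loop
   vertex 3.6 3.4 4.3
   vertex 1.9 4.6 4.7
   vertex 3.7 0.6 3.0
  endloop
 endfacet
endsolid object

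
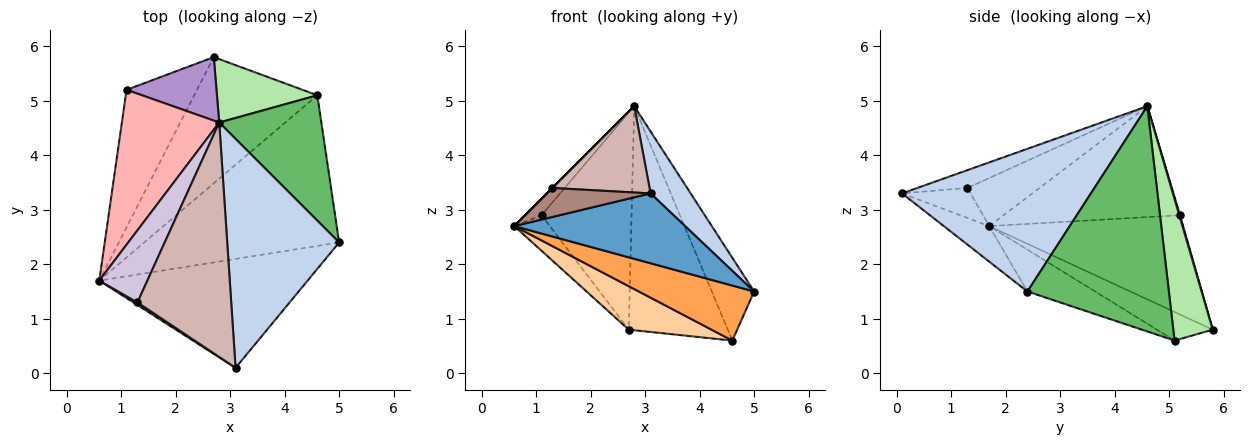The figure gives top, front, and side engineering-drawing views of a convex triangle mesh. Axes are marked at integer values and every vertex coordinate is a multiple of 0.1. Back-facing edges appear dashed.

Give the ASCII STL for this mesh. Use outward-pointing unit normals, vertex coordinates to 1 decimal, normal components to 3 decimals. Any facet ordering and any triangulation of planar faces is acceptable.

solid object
 facet normal -0.142 -0.535 -0.833
  outer loop
   vertex 3.1 0.1 3.3
   vertex 0.6 1.7 2.7
   vertex 5.0 2.4 1.5
  endloop
 endfacet
 facet normal 0.776 -0.165 0.609
  outer loop
   vertex 3.1 0.1 3.3
   vertex 5.0 2.4 1.5
   vertex 2.8 4.6 4.9
  endloop
 endfacet
 facet normal -0.198 -0.336 -0.921
  outer loop
   vertex 4.6 5.1 0.6
   vertex 5.0 2.4 1.5
   vertex 0.6 1.7 2.7
  endloop
 endfacet
 facet normal -0.214 -0.318 -0.923
  outer loop
   vertex 4.6 5.1 0.6
   vertex 0.6 1.7 2.7
   vertex 2.7 5.8 0.8
  endloop
 endfacet
 facet normal 0.879 0.263 0.398
  outer loop
   vertex 4.6 5.1 0.6
   vertex 2.8 4.6 4.9
   vertex 5.0 2.4 1.5
  endloop
 endfacet
 facet normal 0.358 0.899 0.254
  outer loop
   vertex 4.6 5.1 0.6
   vertex 2.7 5.8 0.8
   vertex 2.8 4.6 4.9
  endloop
 endfacet
 facet normal -0.807 0.148 -0.572
  outer loop
   vertex 1.1 5.2 2.9
   vertex 2.7 5.8 0.8
   vertex 0.6 1.7 2.7
  endloop
 endfacet
 facet normal -0.750 0.069 0.658
  outer loop
   vertex 1.1 5.2 2.9
   vertex 0.6 1.7 2.7
   vertex 2.8 4.6 4.9
  endloop
 endfacet
 facet normal 0.009 0.960 0.281
  outer loop
   vertex 1.1 5.2 2.9
   vertex 2.8 4.6 4.9
   vertex 2.7 5.8 0.8
  endloop
 endfacet
 facet normal -0.707 0.000 0.707
  outer loop
   vertex 1.3 1.3 3.4
   vertex 2.8 4.6 4.9
   vertex 0.6 1.7 2.7
  endloop
 endfacet
 facet normal -0.550 -0.832 0.075
  outer loop
   vertex 1.3 1.3 3.4
   vertex 0.6 1.7 2.7
   vertex 3.1 0.1 3.3
  endloop
 endfacet
 facet normal -0.175 -0.340 0.924
  outer loop
   vertex 1.3 1.3 3.4
   vertex 3.1 0.1 3.3
   vertex 2.8 4.6 4.9
  endloop
 endfacet
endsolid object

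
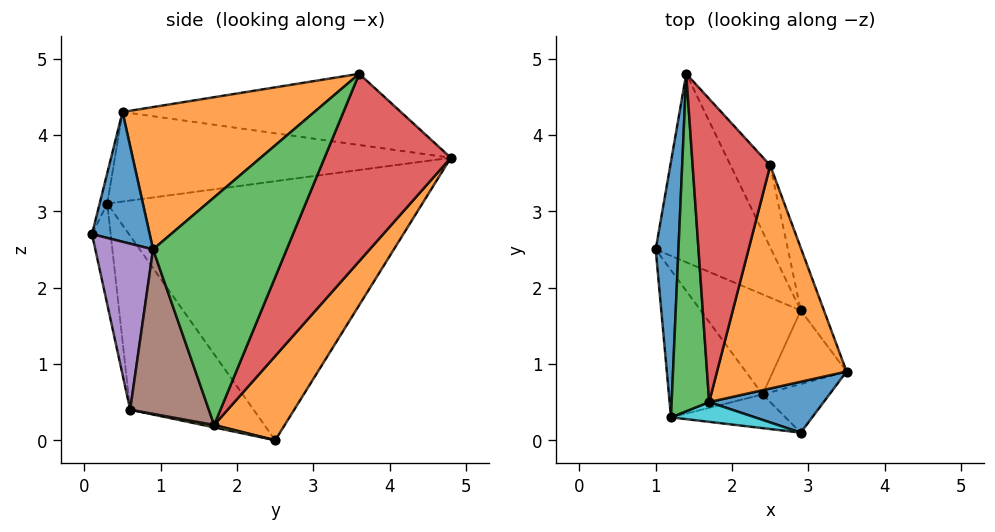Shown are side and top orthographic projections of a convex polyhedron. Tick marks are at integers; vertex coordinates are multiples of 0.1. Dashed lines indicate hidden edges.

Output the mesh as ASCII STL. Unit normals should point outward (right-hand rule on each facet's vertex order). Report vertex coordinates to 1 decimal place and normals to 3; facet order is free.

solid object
 facet normal -0.996 0.033 0.087
  outer loop
   vertex 1.2 0.3 3.1
   vertex 1.4 4.8 3.7
   vertex 1.0 2.5 0.0
  endloop
 endfacet
 facet normal 0.378 0.768 -0.518
  outer loop
   vertex 2.9 1.7 0.2
   vertex 1.0 2.5 0.0
   vertex 1.4 4.8 3.7
  endloop
 endfacet
 facet normal 0.906 0.414 -0.092
  outer loop
   vertex 2.5 3.6 4.8
   vertex 3.5 0.9 2.5
   vertex 2.9 1.7 0.2
  endloop
 endfacet
 facet normal 0.799 0.577 -0.169
  outer loop
   vertex 2.5 3.6 4.8
   vertex 2.9 1.7 0.2
   vertex 1.4 4.8 3.7
  endloop
 endfacet
 facet normal 0.728 -0.619 -0.293
  outer loop
   vertex 2.4 0.6 0.4
   vertex 3.5 0.9 2.5
   vertex 2.9 0.1 2.7
  endloop
 endfacet
 facet normal 0.820 -0.439 -0.367
  outer loop
   vertex 2.4 0.6 0.4
   vertex 2.9 1.7 0.2
   vertex 3.5 0.9 2.5
  endloop
 endfacet
 facet normal -0.156 -0.972 -0.177
  outer loop
   vertex 2.4 0.6 0.4
   vertex 2.9 0.1 2.7
   vertex 1.2 0.3 3.1
  endloop
 endfacet
 facet normal -0.705 -0.599 -0.380
  outer loop
   vertex 2.4 0.6 0.4
   vertex 1.2 0.3 3.1
   vertex 1.0 2.5 0.0
  endloop
 endfacet
 facet normal 0.024 -0.189 -0.982
  outer loop
   vertex 2.4 0.6 0.4
   vertex 1.0 2.5 0.0
   vertex 2.9 1.7 0.2
  endloop
 endfacet
 facet normal -0.070 -0.979 0.192
  outer loop
   vertex 1.7 0.5 4.3
   vertex 1.2 0.3 3.1
   vertex 2.9 0.1 2.7
  endloop
 endfacet
 facet normal 0.697 -0.369 0.615
  outer loop
   vertex 1.7 0.5 4.3
   vertex 2.9 0.1 2.7
   vertex 3.5 0.9 2.5
  endloop
 endfacet
 facet normal 0.709 -0.287 0.645
  outer loop
   vertex 1.7 0.5 4.3
   vertex 3.5 0.9 2.5
   vertex 2.5 3.6 4.8
  endloop
 endfacet
 facet normal -0.922 -0.010 0.386
  outer loop
   vertex 1.7 0.5 4.3
   vertex 1.4 4.8 3.7
   vertex 1.2 0.3 3.1
  endloop
 endfacet
 facet normal -0.675 0.056 0.736
  outer loop
   vertex 1.7 0.5 4.3
   vertex 2.5 3.6 4.8
   vertex 1.4 4.8 3.7
  endloop
 endfacet
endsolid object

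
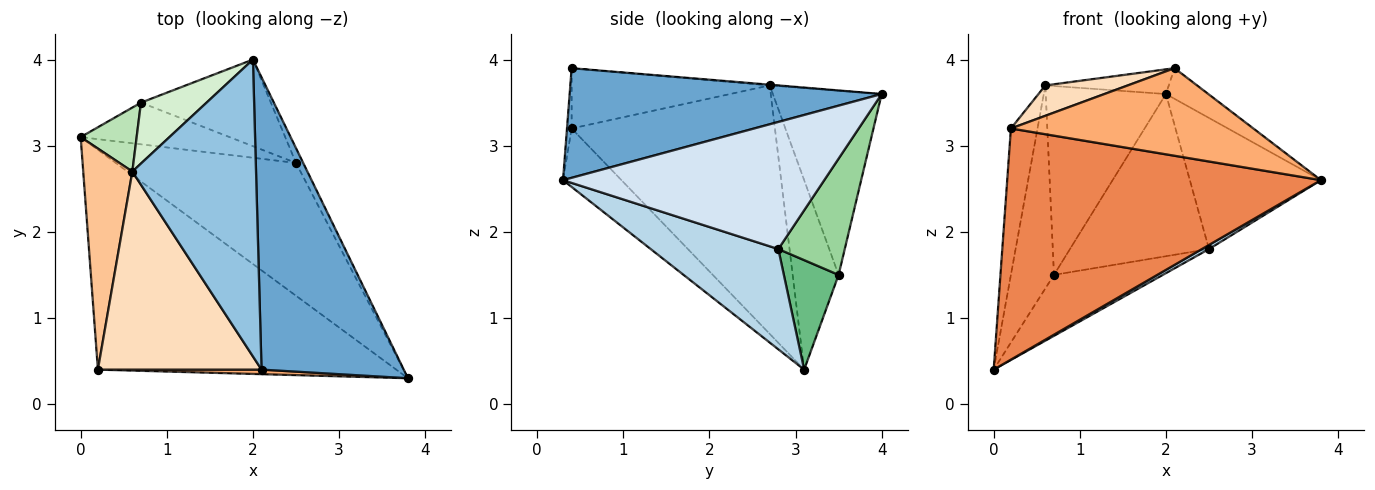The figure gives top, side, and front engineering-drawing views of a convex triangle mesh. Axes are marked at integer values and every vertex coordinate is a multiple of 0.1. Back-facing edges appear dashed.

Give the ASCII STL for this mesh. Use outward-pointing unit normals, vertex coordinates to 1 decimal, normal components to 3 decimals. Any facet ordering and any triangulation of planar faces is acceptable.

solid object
 facet normal 0.608 0.083 0.789
  outer loop
   vertex 2.1 0.4 3.9
   vertex 3.8 0.3 2.6
   vertex 2.0 4.0 3.6
  endloop
 endfacet
 facet normal -0.006 0.083 0.997
  outer loop
   vertex 0.6 2.7 3.7
   vertex 2.1 0.4 3.9
   vertex 2.0 4.0 3.6
  endloop
 endfacet
 facet normal 0.486 -0.027 -0.874
  outer loop
   vertex 2.5 2.8 1.8
   vertex 3.8 0.3 2.6
   vertex 0.0 3.1 0.4
  endloop
 endfacet
 facet normal 0.893 0.448 -0.051
  outer loop
   vertex 2.5 2.8 1.8
   vertex 2.0 4.0 3.6
   vertex 3.8 0.3 2.6
  endloop
 endfacet
 facet normal -0.134 -0.718 -0.683
  outer loop
   vertex 0.2 0.4 3.2
   vertex 0.0 3.1 0.4
   vertex 3.8 0.3 2.6
  endloop
 endfacet
 facet normal -0.019 -0.998 0.052
  outer loop
   vertex 0.2 0.4 3.2
   vertex 3.8 0.3 2.6
   vertex 2.1 0.4 3.9
  endloop
 endfacet
 facet normal -0.973 0.127 0.192
  outer loop
   vertex 0.2 0.4 3.2
   vertex 0.6 2.7 3.7
   vertex 0.0 3.1 0.4
  endloop
 endfacet
 facet normal -0.342 -0.142 0.929
  outer loop
   vertex 0.2 0.4 3.2
   vertex 2.1 0.4 3.9
   vertex 0.6 2.7 3.7
  endloop
 endfacet
 facet normal 0.383 0.762 -0.521
  outer loop
   vertex 0.7 3.5 1.5
   vertex 2.5 2.8 1.8
   vertex 0.0 3.1 0.4
  endloop
 endfacet
 facet normal 0.388 0.813 -0.434
  outer loop
   vertex 0.7 3.5 1.5
   vertex 2.0 4.0 3.6
   vertex 2.5 2.8 1.8
  endloop
 endfacet
 facet normal -0.713 0.669 0.211
  outer loop
   vertex 0.7 3.5 1.5
   vertex 0.0 3.1 0.4
   vertex 0.6 2.7 3.7
  endloop
 endfacet
 facet normal -0.653 0.721 0.232
  outer loop
   vertex 0.7 3.5 1.5
   vertex 0.6 2.7 3.7
   vertex 2.0 4.0 3.6
  endloop
 endfacet
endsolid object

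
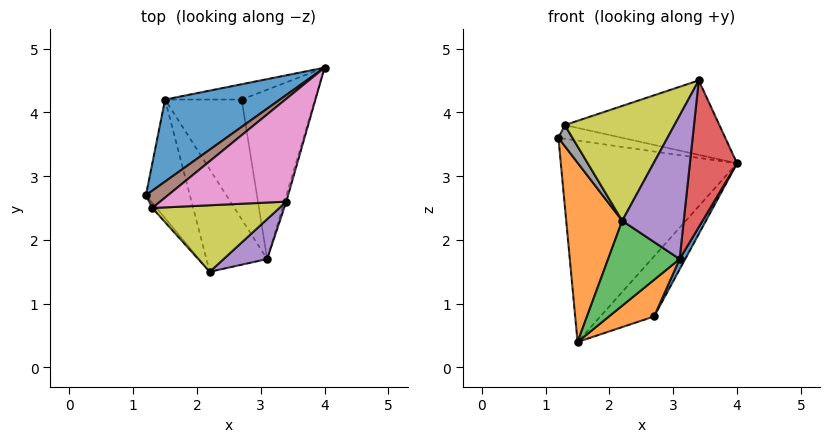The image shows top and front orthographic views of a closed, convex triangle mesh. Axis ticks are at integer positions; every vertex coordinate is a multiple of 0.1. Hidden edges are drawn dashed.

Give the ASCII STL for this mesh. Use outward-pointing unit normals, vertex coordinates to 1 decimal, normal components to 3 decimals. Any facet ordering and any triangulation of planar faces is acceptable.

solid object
 facet normal -0.519 0.791 0.322
  outer loop
   vertex 1.5 4.2 0.4
   vertex 1.2 2.7 3.6
   vertex 4.0 4.7 3.2
  endloop
 endfacet
 facet normal -0.864 -0.419 -0.278
  outer loop
   vertex 1.5 4.2 0.4
   vertex 2.2 1.5 2.3
   vertex 1.2 2.7 3.6
  endloop
 endfacet
 facet normal -0.348 -0.598 -0.722
  outer loop
   vertex 3.1 1.7 1.7
   vertex 2.2 1.5 2.3
   vertex 1.5 4.2 0.4
  endloop
 endfacet
 facet normal 0.959 -0.282 -0.012
  outer loop
   vertex 3.1 1.7 1.7
   vertex 4.0 4.7 3.2
   vertex 3.4 2.6 4.5
  endloop
 endfacet
 facet normal 0.365 -0.897 0.249
  outer loop
   vertex 3.1 1.7 1.7
   vertex 3.4 2.6 4.5
   vertex 2.2 1.5 2.3
  endloop
 endfacet
 facet normal -0.314 0.588 0.745
  outer loop
   vertex 1.3 2.5 3.8
   vertex 4.0 4.7 3.2
   vertex 1.2 2.7 3.6
  endloop
 endfacet
 facet normal -0.286 0.562 0.776
  outer loop
   vertex 1.3 2.5 3.8
   vertex 3.4 2.6 4.5
   vertex 4.0 4.7 3.2
  endloop
 endfacet
 facet normal -0.827 -0.546 -0.132
  outer loop
   vertex 1.3 2.5 3.8
   vertex 1.2 2.7 3.6
   vertex 2.2 1.5 2.3
  endloop
 endfacet
 facet normal -0.125 -0.858 0.497
  outer loop
   vertex 1.3 2.5 3.8
   vertex 2.2 1.5 2.3
   vertex 3.4 2.6 4.5
  endloop
 endfacet
 facet normal 0.082 0.966 -0.246
  outer loop
   vertex 2.7 4.2 0.8
   vertex 1.5 4.2 0.4
   vertex 4.0 4.7 3.2
  endloop
 endfacet
 facet normal 0.881 -0.029 -0.471
  outer loop
   vertex 2.7 4.2 0.8
   vertex 4.0 4.7 3.2
   vertex 3.1 1.7 1.7
  endloop
 endfacet
 facet normal 0.304 -0.279 -0.911
  outer loop
   vertex 2.7 4.2 0.8
   vertex 3.1 1.7 1.7
   vertex 1.5 4.2 0.4
  endloop
 endfacet
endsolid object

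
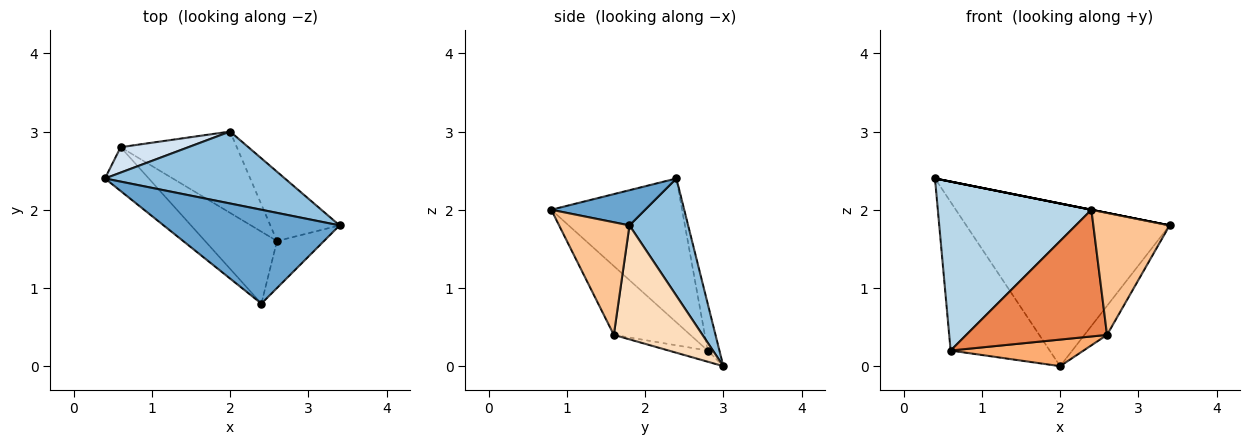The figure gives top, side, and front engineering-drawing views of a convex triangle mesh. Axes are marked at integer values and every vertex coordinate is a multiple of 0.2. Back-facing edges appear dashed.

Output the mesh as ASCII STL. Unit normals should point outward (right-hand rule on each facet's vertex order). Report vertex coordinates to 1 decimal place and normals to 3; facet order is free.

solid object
 facet normal 0.196 0.000 0.981
  outer loop
   vertex 2.4 0.8 2.0
   vertex 3.4 1.8 1.8
   vertex 0.4 2.4 2.4
  endloop
 endfacet
 facet normal 0.255 0.884 0.391
  outer loop
   vertex 2.0 3.0 0.0
   vertex 0.4 2.4 2.4
   vertex 3.4 1.8 1.8
  endloop
 endfacet
 facet normal -0.636 -0.747 -0.194
  outer loop
   vertex 0.6 2.8 0.2
   vertex 2.4 0.8 2.0
   vertex 0.4 2.4 2.4
  endloop
 endfacet
 facet normal -0.116 0.979 0.167
  outer loop
   vertex 0.6 2.8 0.2
   vertex 0.4 2.4 2.4
   vertex 2.0 3.0 0.0
  endloop
 endfacet
 facet normal -0.427 -0.786 -0.447
  outer loop
   vertex 2.6 1.6 0.4
   vertex 2.4 0.8 2.0
   vertex 0.6 2.8 0.2
  endloop
 endfacet
 facet normal -0.091 -0.309 -0.947
  outer loop
   vertex 2.6 1.6 0.4
   vertex 0.6 2.8 0.2
   vertex 2.0 3.0 0.0
  endloop
 endfacet
 facet normal 0.653 -0.707 -0.272
  outer loop
   vertex 2.6 1.6 0.4
   vertex 3.4 1.8 1.8
   vertex 2.4 0.8 2.0
  endloop
 endfacet
 facet normal 0.835 0.213 -0.508
  outer loop
   vertex 2.6 1.6 0.4
   vertex 2.0 3.0 0.0
   vertex 3.4 1.8 1.8
  endloop
 endfacet
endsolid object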